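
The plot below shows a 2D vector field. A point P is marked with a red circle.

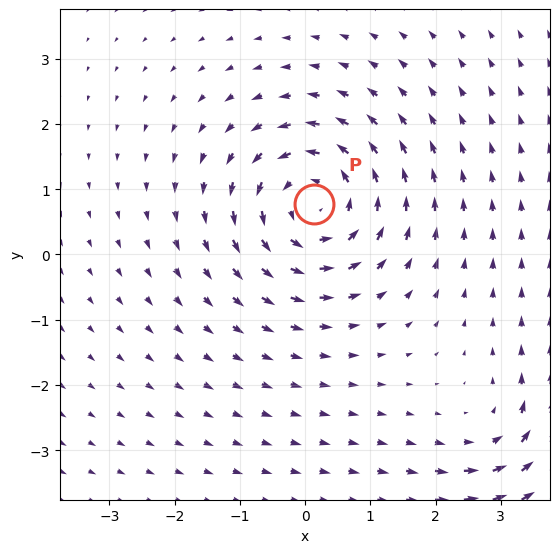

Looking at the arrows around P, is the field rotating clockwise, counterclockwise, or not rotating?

counterclockwise

Near P at (0.1, 0.8) the arrows circulate counterclockwise. The curl (z-component) there is about +5; positive curl means counterclockwise rotation.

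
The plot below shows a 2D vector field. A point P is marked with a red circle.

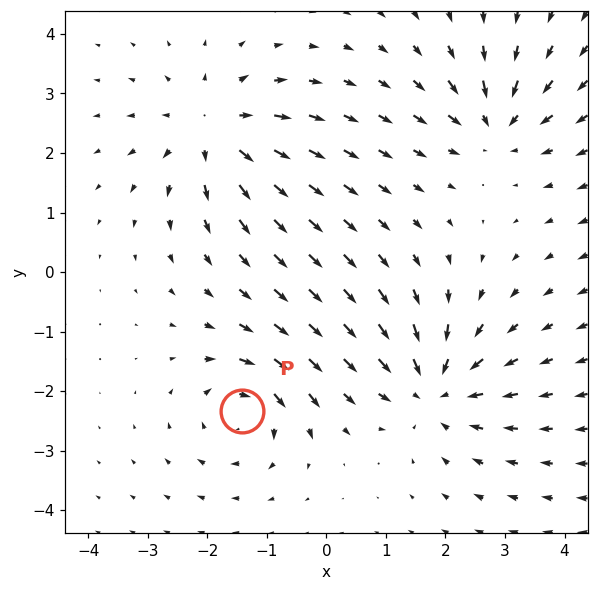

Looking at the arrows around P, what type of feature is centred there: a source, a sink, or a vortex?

At P (-1.4, -2.3) the arrows circulate clockwise. Divergence ≈0, curl about -4 — near-zero divergence with nonzero curl is a vortex.

vortex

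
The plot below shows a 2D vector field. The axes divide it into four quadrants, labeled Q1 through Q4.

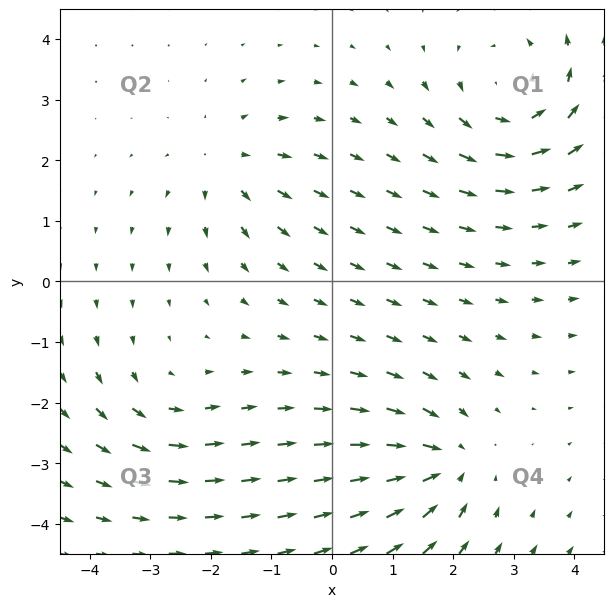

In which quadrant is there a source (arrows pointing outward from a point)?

Q2

The source sits at approximately (-1.7, 1.9), which lies in quadrant Q2. The divergence there is about +3, positive as expected for a source.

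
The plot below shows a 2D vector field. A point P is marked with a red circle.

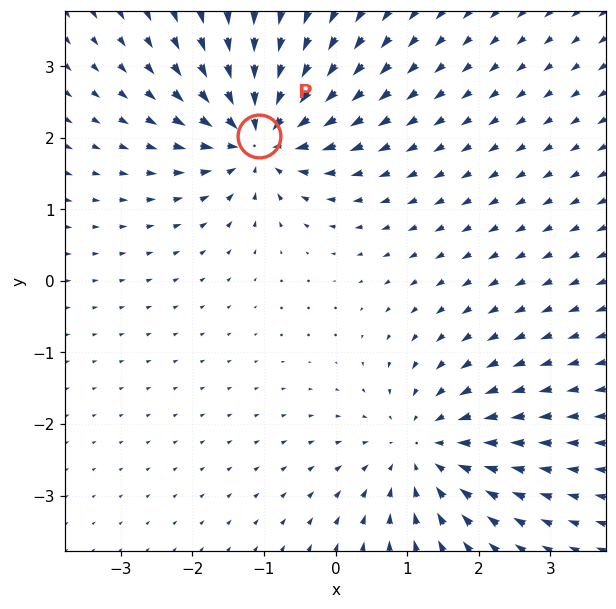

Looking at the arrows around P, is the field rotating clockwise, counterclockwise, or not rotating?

not rotating

Near P at (-1.1, 2.0) the arrows show no circulation. The curl there is ≈0.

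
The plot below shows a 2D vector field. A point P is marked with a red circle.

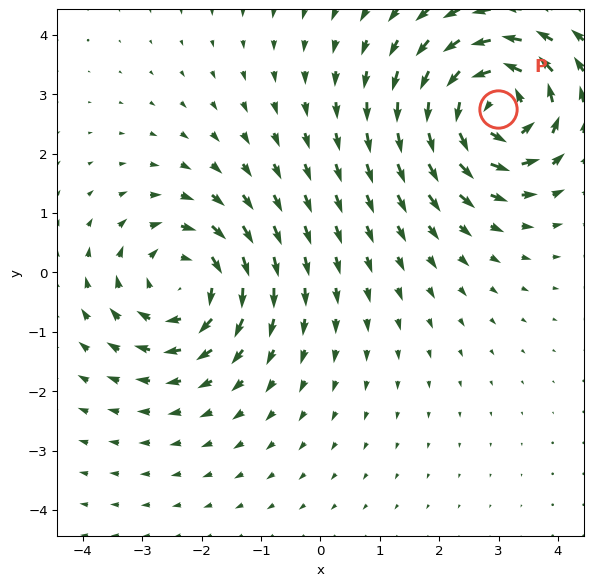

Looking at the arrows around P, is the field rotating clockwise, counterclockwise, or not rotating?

Near P at (3.0, 2.8) the arrows circulate counterclockwise. The curl (z-component) there is about +7; positive curl means counterclockwise rotation.

counterclockwise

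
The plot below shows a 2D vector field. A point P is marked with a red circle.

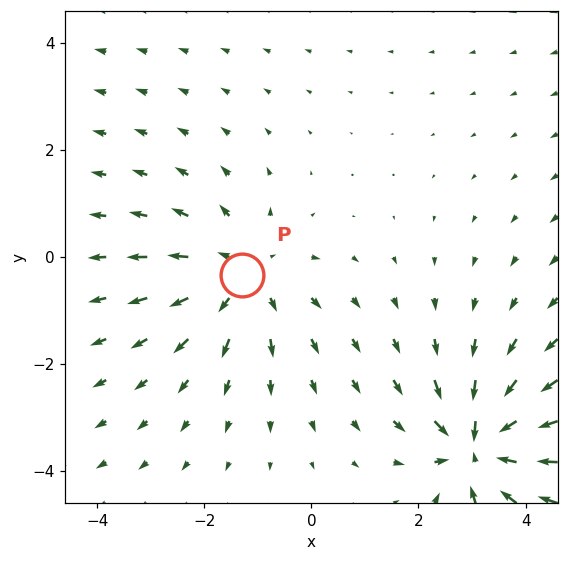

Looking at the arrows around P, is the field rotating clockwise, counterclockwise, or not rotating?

not rotating

Near P at (-1.3, -0.3) the arrows show no circulation. The curl there is ≈0.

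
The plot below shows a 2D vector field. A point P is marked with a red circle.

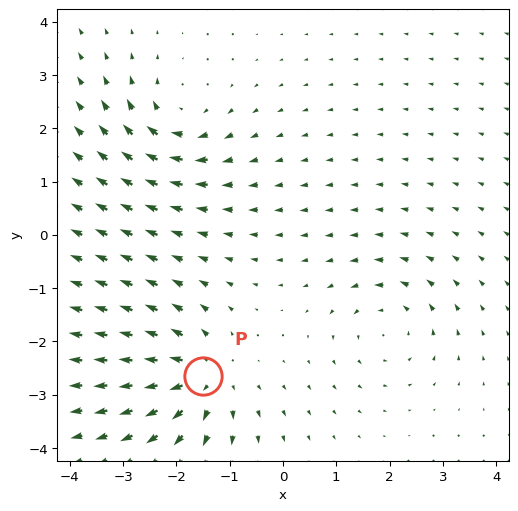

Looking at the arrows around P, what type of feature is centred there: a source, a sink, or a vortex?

At P (-1.5, -2.7) the arrows spread outward. Divergence about +5, curl ≈0 — positive divergence with near-zero curl is a source.

source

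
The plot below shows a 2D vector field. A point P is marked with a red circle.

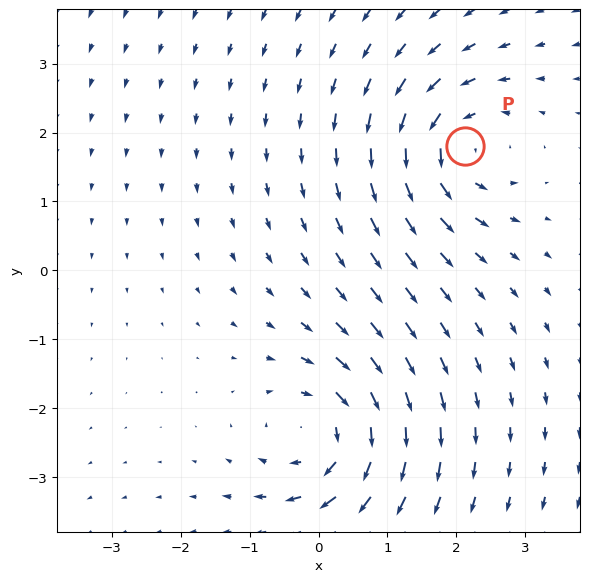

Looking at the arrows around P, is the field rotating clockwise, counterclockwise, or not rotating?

Near P at (2.1, 1.8) the arrows circulate counterclockwise. The curl (z-component) there is about +4; positive curl means counterclockwise rotation.

counterclockwise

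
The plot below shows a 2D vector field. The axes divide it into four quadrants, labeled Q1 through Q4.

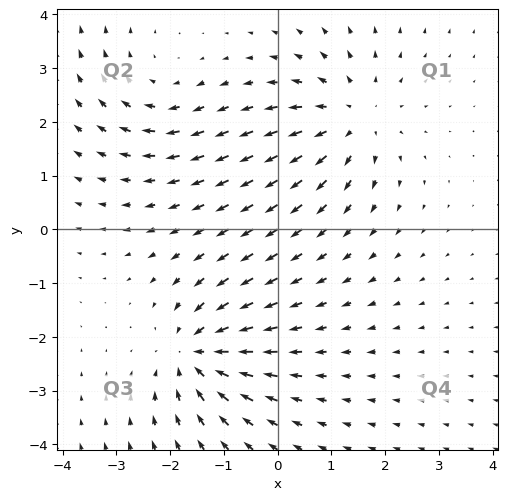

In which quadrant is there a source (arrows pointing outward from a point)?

Q1

The source sits at approximately (1.4, 2.1), which lies in quadrant Q1. The divergence there is about +3, positive as expected for a source.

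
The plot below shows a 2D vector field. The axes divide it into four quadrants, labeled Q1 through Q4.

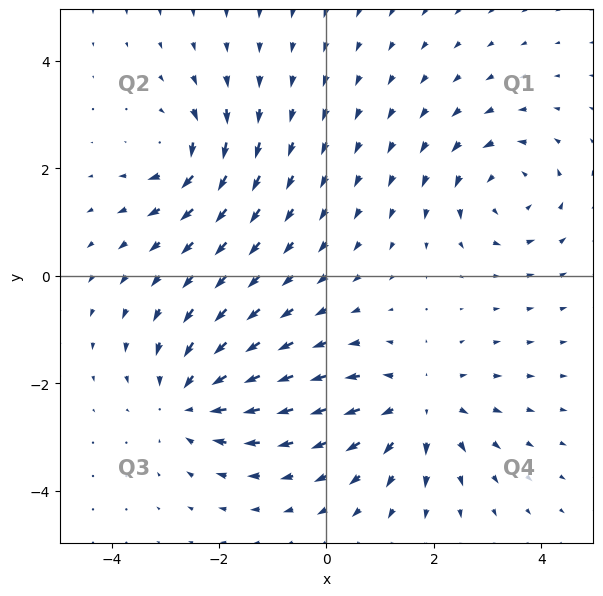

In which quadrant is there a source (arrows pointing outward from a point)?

The source sits at approximately (1.7, -2.4), which lies in quadrant Q4. The divergence there is about +5, positive as expected for a source.

Q4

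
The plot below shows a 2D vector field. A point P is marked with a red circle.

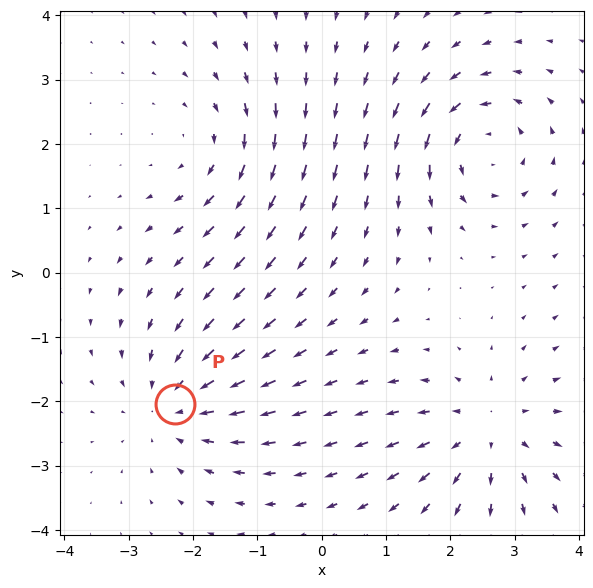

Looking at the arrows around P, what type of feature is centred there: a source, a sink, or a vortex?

sink

At P (-2.3, -2.0) the arrows converge inward. Divergence about -4, curl ≈0 — negative divergence with near-zero curl is a sink.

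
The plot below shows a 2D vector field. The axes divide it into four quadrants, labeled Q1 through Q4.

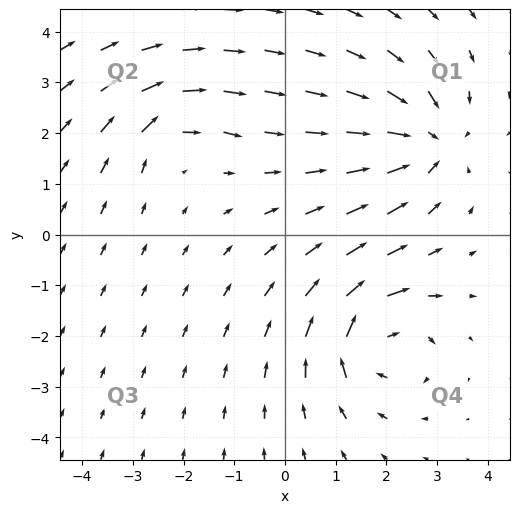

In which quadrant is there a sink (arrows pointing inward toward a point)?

Q1

The sink sits at approximately (2.8, 1.8), which lies in quadrant Q1. The divergence there is about -5, negative as expected for a sink.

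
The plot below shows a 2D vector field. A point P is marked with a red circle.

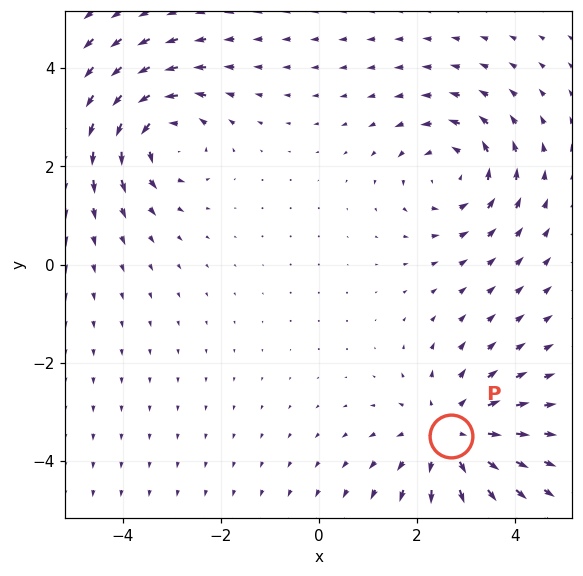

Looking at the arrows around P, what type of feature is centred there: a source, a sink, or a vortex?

At P (2.7, -3.5) the arrows spread outward. Divergence about +3, curl ≈0 — positive divergence with near-zero curl is a source.

source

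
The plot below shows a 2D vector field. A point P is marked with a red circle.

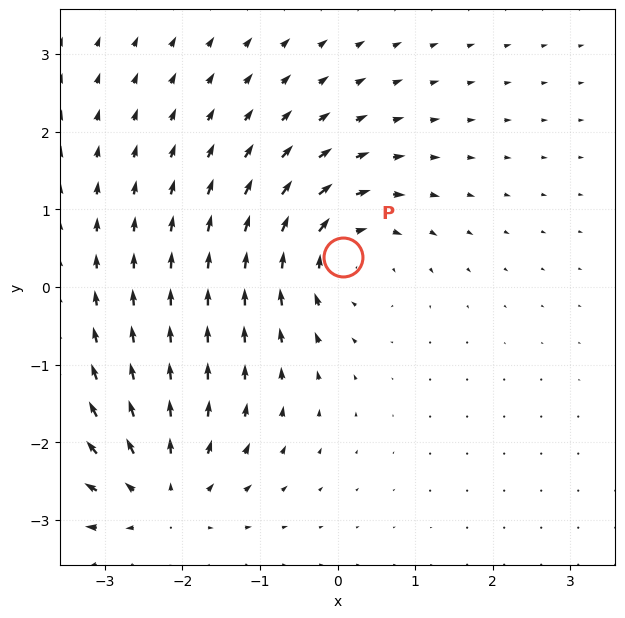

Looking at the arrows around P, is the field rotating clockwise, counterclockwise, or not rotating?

Near P at (0.1, 0.4) the arrows circulate clockwise. The curl (z-component) there is about -5; negative curl means clockwise rotation.

clockwise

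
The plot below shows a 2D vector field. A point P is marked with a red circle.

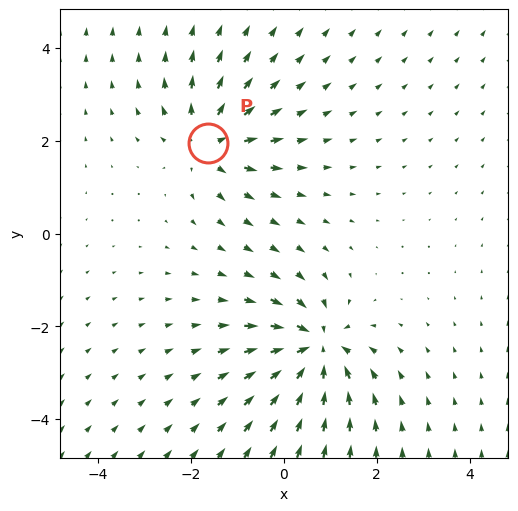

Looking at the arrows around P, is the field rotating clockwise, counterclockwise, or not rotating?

Near P at (-1.6, 2.0) the arrows show no circulation. The curl there is ≈0.

not rotating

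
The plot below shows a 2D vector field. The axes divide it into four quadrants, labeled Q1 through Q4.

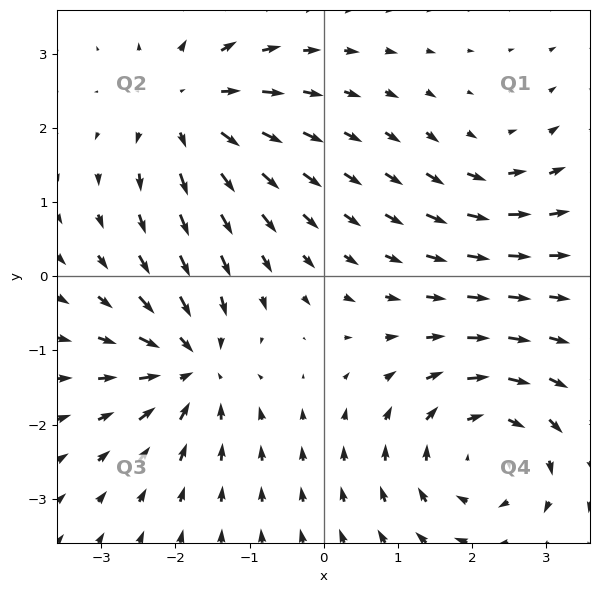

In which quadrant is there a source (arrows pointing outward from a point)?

The source sits at approximately (-1.8, 2.2), which lies in quadrant Q2. The divergence there is about +5, positive as expected for a source.

Q2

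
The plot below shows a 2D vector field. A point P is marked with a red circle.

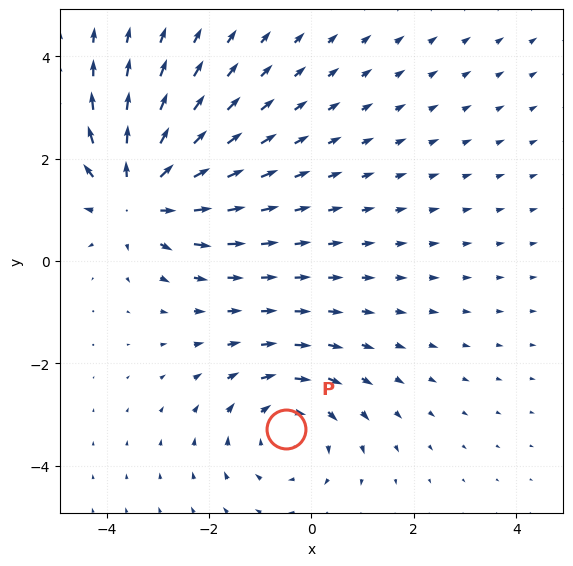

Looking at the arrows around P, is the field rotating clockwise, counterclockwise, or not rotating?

Near P at (-0.5, -3.3) the arrows circulate clockwise. The curl (z-component) there is about -2; negative curl means clockwise rotation.

clockwise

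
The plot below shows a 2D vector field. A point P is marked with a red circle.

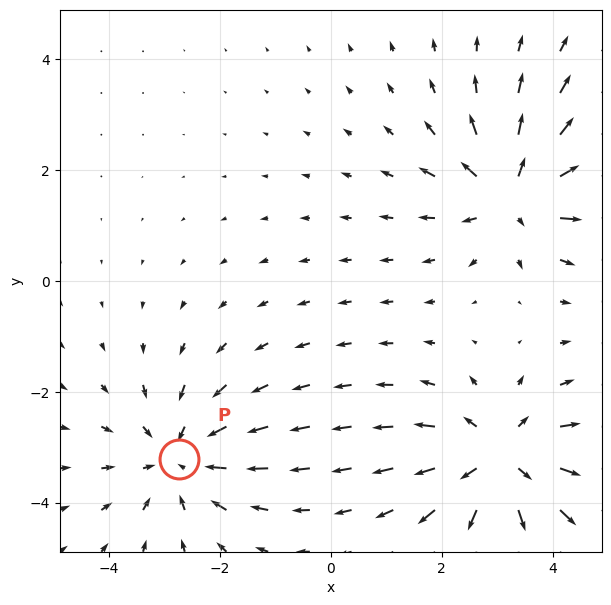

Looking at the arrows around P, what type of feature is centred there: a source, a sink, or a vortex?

At P (-2.7, -3.2) the arrows converge inward. Divergence about -4, curl ≈0 — negative divergence with near-zero curl is a sink.

sink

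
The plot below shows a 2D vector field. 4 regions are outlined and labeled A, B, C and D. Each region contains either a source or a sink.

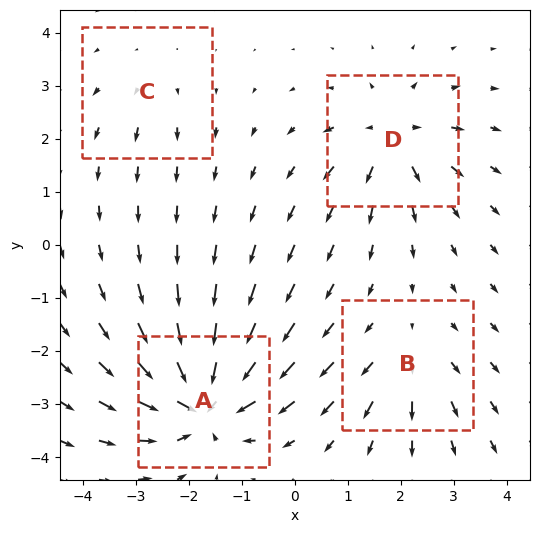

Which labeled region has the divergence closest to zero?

Divergence at each region's feature centre — A: about -9, B: about +4, C: about +2, D: about +6. Region C is closest to zero.

C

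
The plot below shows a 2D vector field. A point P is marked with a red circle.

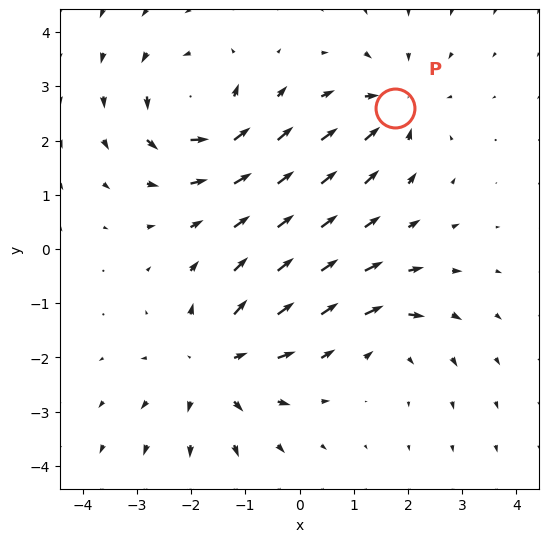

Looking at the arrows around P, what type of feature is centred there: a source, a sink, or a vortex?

At P (1.8, 2.6) the arrows converge inward. Divergence about -5, curl ≈0 — negative divergence with near-zero curl is a sink.

sink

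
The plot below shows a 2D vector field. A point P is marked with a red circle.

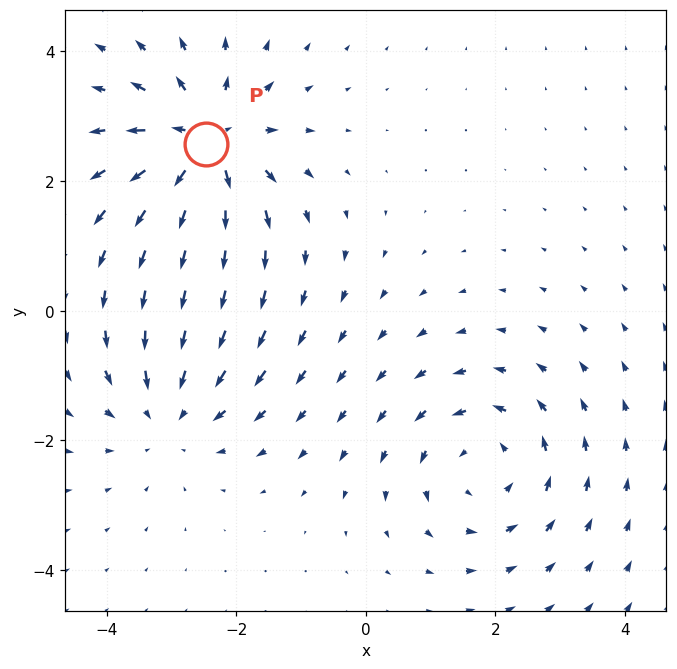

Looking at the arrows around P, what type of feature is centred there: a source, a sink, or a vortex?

At P (-2.5, 2.6) the arrows spread outward. Divergence about +6, curl ≈0 — positive divergence with near-zero curl is a source.

source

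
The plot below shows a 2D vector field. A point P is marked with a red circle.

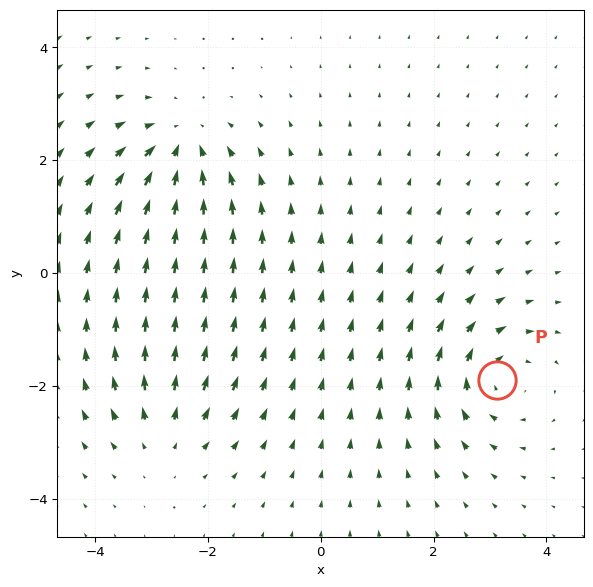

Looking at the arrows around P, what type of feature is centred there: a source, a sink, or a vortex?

vortex

At P (3.1, -1.9) the arrows circulate clockwise. Divergence ≈0, curl about -4 — near-zero divergence with nonzero curl is a vortex.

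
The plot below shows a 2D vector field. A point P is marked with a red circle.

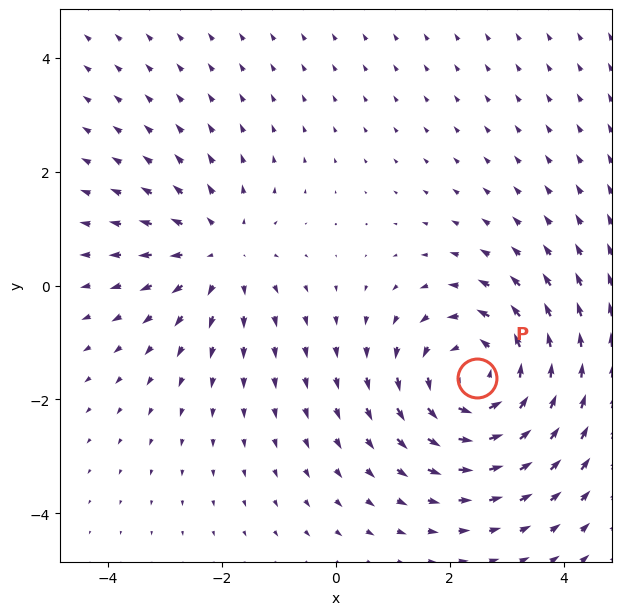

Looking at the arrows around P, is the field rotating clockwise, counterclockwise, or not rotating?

counterclockwise

Near P at (2.5, -1.6) the arrows circulate counterclockwise. The curl (z-component) there is about +4; positive curl means counterclockwise rotation.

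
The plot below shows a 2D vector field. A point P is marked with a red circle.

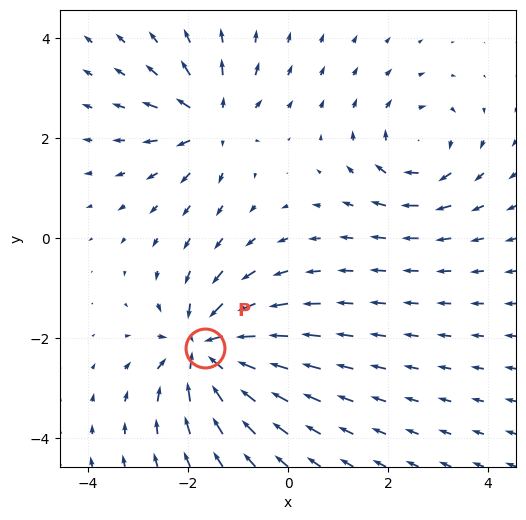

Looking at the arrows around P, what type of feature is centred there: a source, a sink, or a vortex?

sink

At P (-1.7, -2.2) the arrows converge inward. Divergence about -6, curl ≈0 — negative divergence with near-zero curl is a sink.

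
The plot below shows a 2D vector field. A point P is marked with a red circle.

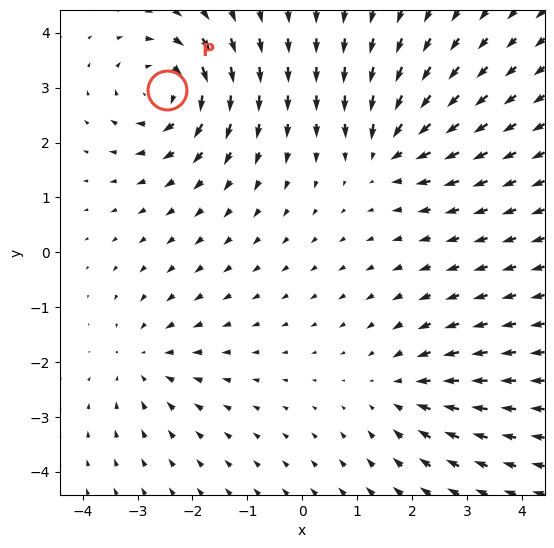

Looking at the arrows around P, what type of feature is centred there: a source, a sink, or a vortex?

At P (-2.5, 3.0) the arrows circulate clockwise. Divergence ≈0, curl about -6 — near-zero divergence with nonzero curl is a vortex.

vortex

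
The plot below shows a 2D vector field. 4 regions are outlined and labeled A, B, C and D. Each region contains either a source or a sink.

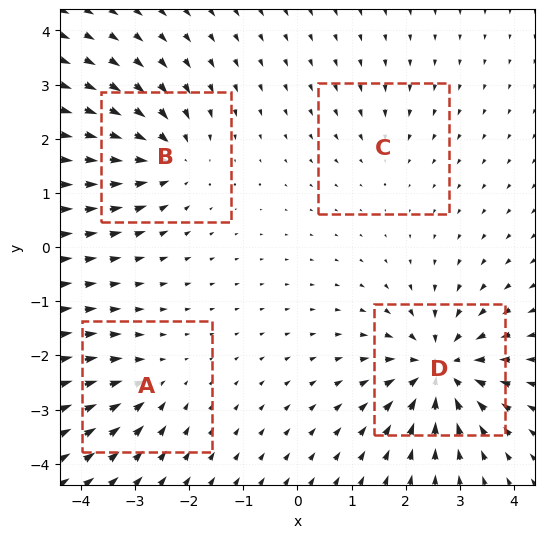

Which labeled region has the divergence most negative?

Divergence at each region's feature centre — A: about -4, B: about -6, C: about -2, D: about -8. Region D is most negative.

D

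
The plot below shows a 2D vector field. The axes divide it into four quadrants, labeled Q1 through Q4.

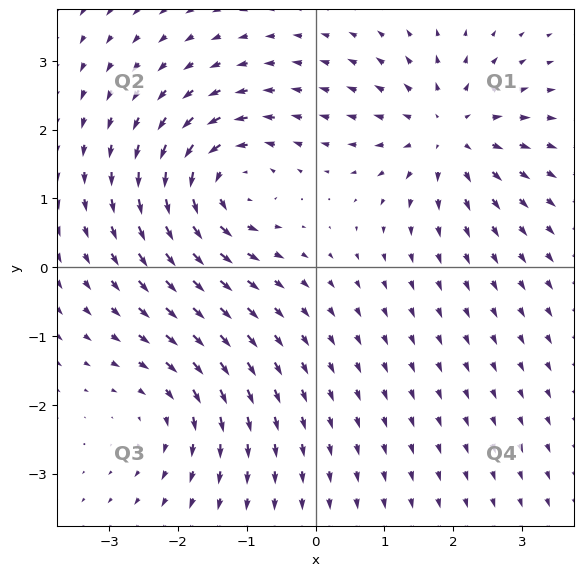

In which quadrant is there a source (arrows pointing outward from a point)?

The source sits at approximately (1.9, 1.9), which lies in quadrant Q1. The divergence there is about +5, positive as expected for a source.

Q1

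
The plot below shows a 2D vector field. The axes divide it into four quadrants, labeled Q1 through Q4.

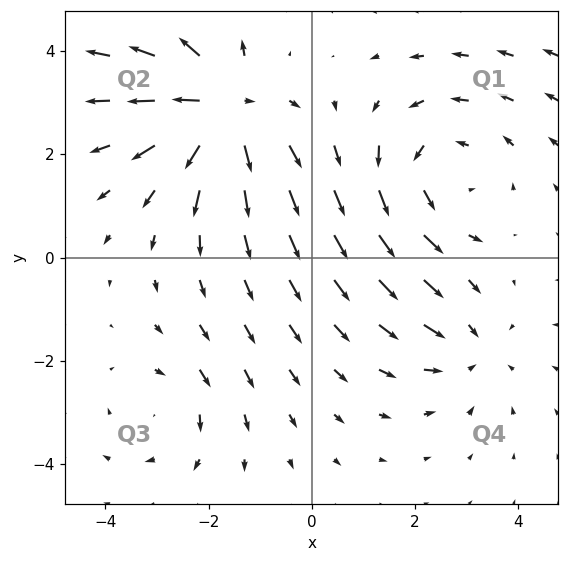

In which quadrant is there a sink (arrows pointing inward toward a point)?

The sink sits at approximately (3.1, -1.8), which lies in quadrant Q4. The divergence there is about -3, negative as expected for a sink.

Q4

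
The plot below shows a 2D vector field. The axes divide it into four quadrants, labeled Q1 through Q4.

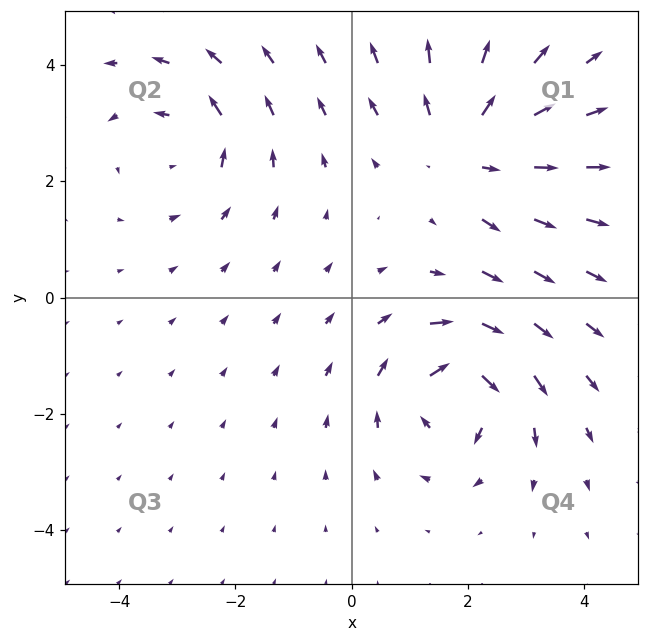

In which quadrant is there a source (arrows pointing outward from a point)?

Q1

The source sits at approximately (2.0, 2.6), which lies in quadrant Q1. The divergence there is about +3, positive as expected for a source.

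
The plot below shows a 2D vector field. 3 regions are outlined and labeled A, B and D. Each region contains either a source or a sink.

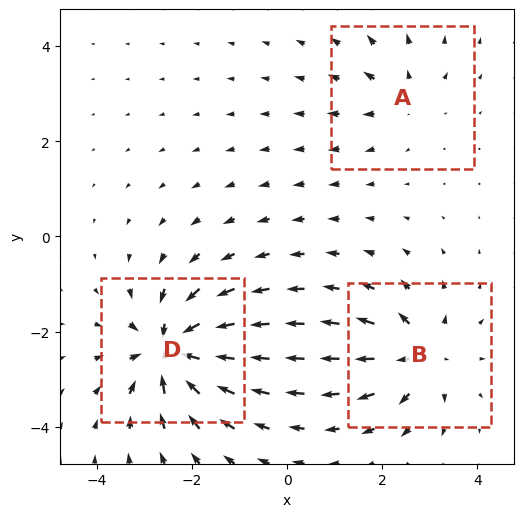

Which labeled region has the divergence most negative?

Divergence at each region's feature centre — A: about +3, B: about +4, D: about -6. Region D is most negative.

D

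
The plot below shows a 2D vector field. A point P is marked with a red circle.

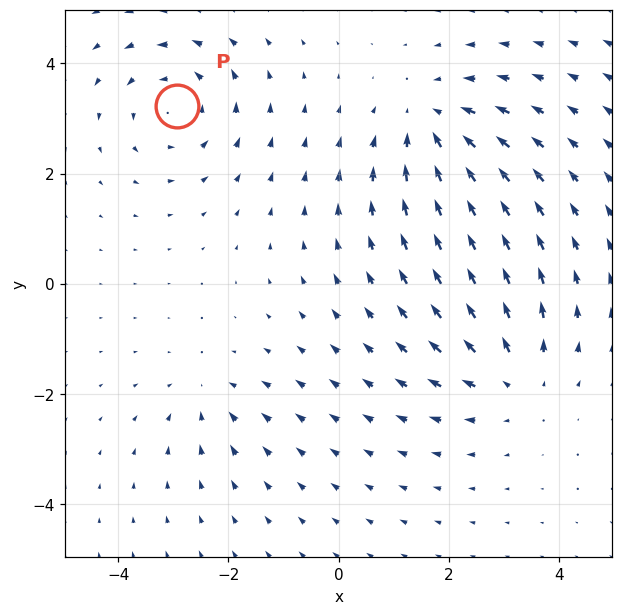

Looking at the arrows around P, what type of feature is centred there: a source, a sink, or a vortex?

At P (-2.9, 3.2) the arrows circulate counterclockwise. Divergence ≈0, curl about +4 — near-zero divergence with nonzero curl is a vortex.

vortex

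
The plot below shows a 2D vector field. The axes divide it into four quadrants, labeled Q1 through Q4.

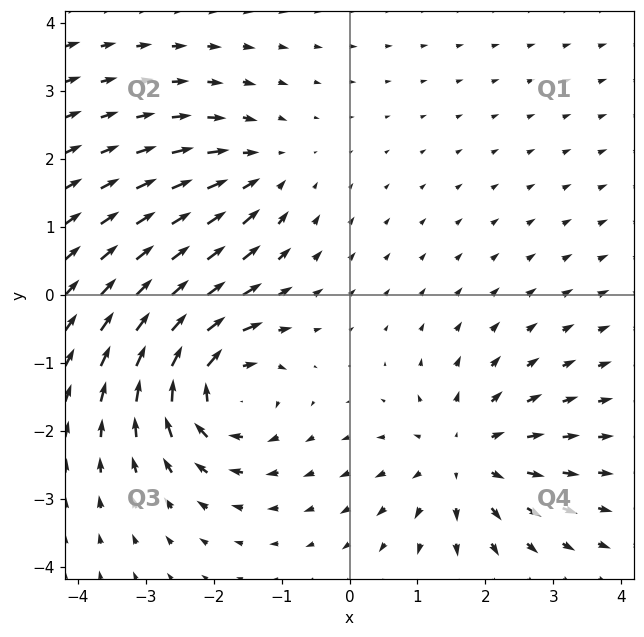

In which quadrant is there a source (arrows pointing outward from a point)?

Q4

The source sits at approximately (1.7, -2.4), which lies in quadrant Q4. The divergence there is about +4, positive as expected for a source.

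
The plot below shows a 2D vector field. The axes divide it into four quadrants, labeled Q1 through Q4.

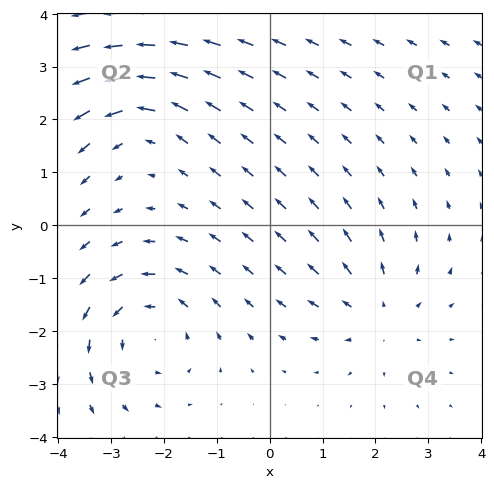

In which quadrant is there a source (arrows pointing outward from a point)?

The source sits at approximately (2.1, -1.6), which lies in quadrant Q4. The divergence there is about +3, positive as expected for a source.

Q4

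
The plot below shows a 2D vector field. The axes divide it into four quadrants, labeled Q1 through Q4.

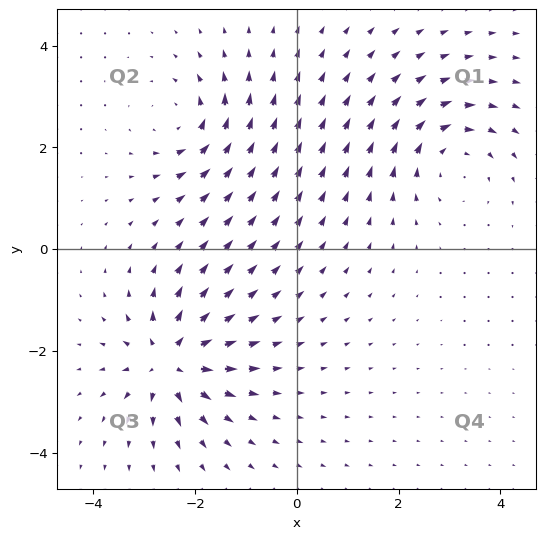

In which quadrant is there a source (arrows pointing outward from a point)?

Q3

The source sits at approximately (-2.5, -2.2), which lies in quadrant Q3. The divergence there is about +5, positive as expected for a source.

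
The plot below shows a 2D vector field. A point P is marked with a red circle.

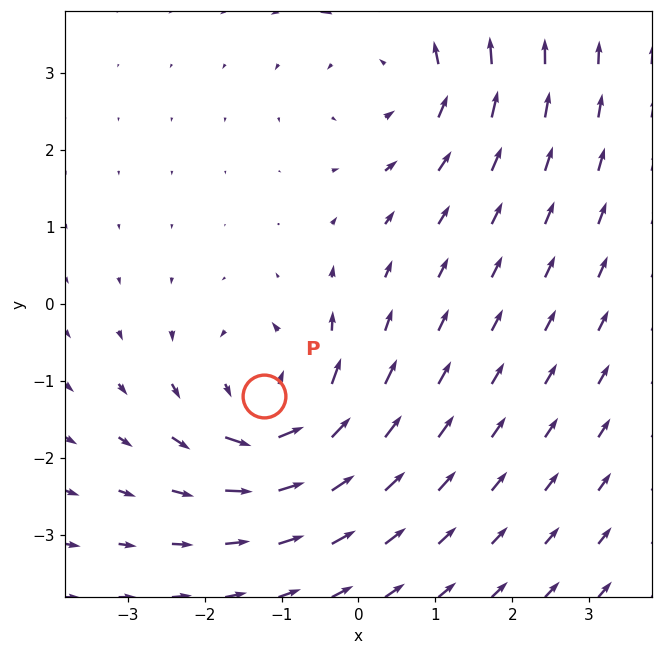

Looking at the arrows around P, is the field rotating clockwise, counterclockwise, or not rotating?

counterclockwise

Near P at (-1.2, -1.2) the arrows circulate counterclockwise. The curl (z-component) there is about +6; positive curl means counterclockwise rotation.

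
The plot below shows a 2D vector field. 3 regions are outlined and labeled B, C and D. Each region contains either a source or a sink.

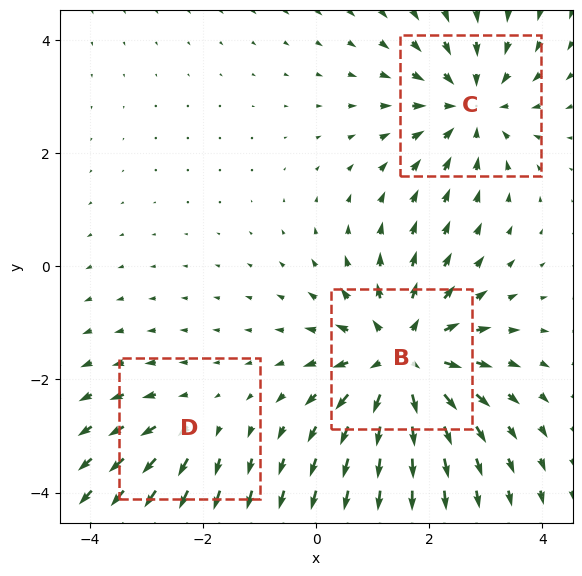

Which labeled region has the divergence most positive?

Divergence at each region's feature centre — B: about +5, C: about -3, D: about +2. Region B is most positive.

B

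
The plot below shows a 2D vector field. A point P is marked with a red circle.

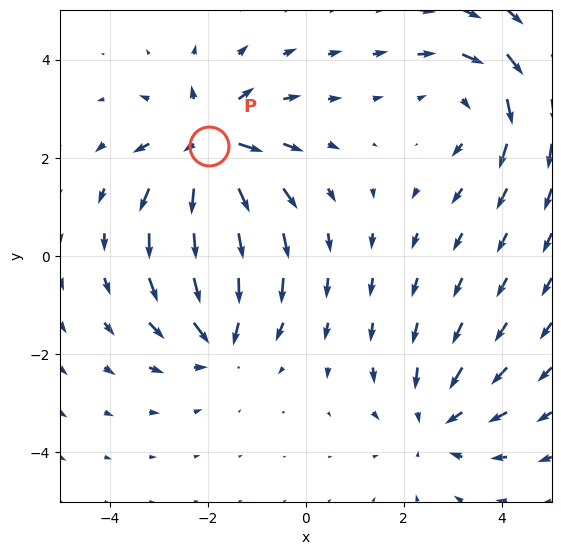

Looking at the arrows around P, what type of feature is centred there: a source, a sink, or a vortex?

At P (-2.0, 2.2) the arrows spread outward. Divergence about +6, curl ≈0 — positive divergence with near-zero curl is a source.

source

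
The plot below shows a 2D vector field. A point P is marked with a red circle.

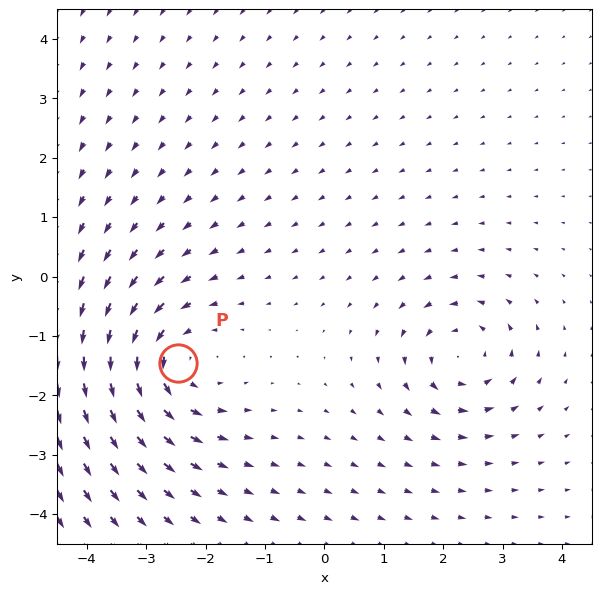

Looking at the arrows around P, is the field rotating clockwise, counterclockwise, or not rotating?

Near P at (-2.5, -1.5) the arrows circulate counterclockwise. The curl (z-component) there is about +4; positive curl means counterclockwise rotation.

counterclockwise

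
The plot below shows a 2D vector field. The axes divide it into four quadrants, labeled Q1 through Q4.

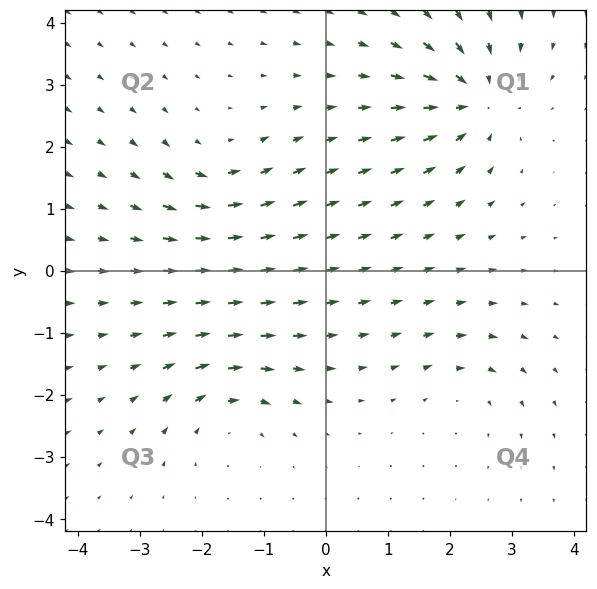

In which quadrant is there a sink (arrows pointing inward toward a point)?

Q1

The sink sits at approximately (2.4, 2.8), which lies in quadrant Q1. The divergence there is about -6, negative as expected for a sink.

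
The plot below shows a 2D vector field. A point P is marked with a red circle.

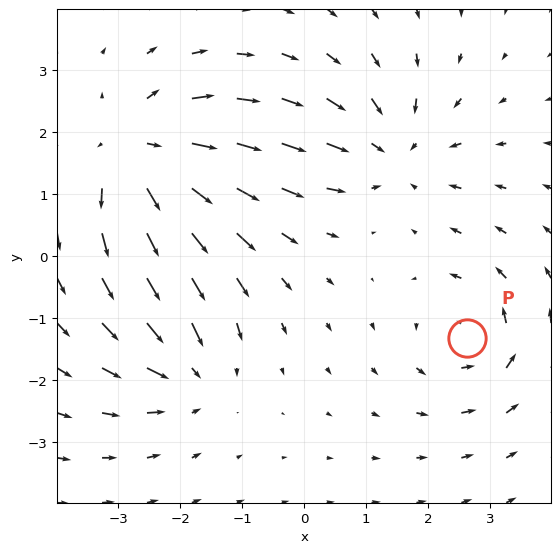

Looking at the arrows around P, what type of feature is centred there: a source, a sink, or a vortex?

vortex

At P (2.6, -1.3) the arrows circulate counterclockwise. Divergence ≈0, curl about +4 — near-zero divergence with nonzero curl is a vortex.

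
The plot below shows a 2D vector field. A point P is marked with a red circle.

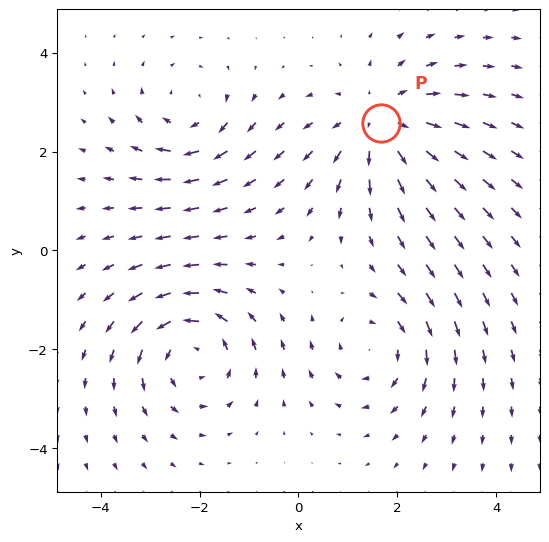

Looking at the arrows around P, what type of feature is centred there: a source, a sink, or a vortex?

At P (1.7, 2.6) the arrows spread outward. Divergence about +3, curl ≈0 — positive divergence with near-zero curl is a source.

source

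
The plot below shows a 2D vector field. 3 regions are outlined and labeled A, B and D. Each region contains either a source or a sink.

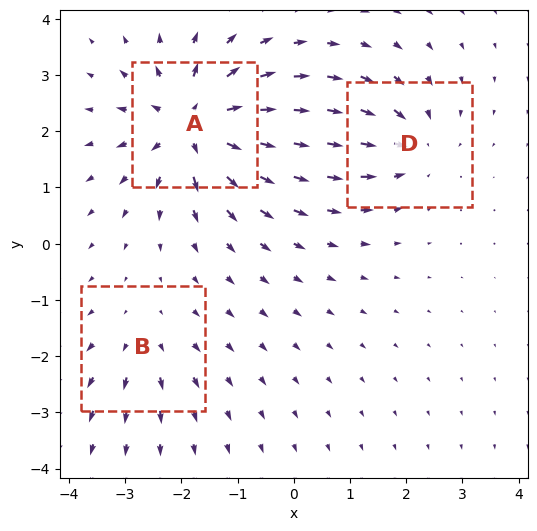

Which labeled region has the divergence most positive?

Divergence at each region's feature centre — A: about +6, B: about +2, D: about -4. Region A is most positive.

A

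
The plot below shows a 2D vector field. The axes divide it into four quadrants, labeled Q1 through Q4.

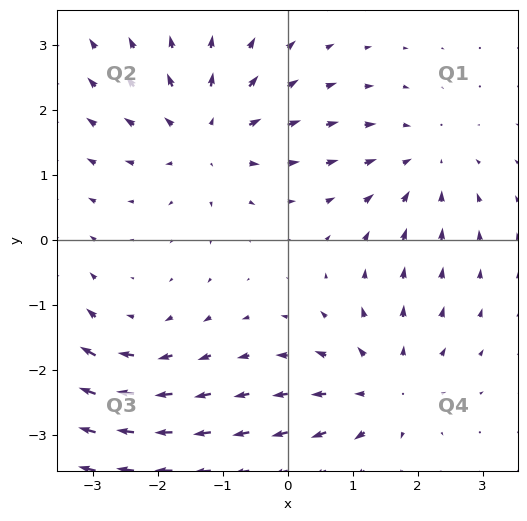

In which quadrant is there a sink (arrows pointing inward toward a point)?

Q1

The sink sits at approximately (2.1, 1.2), which lies in quadrant Q1. The divergence there is about -3, negative as expected for a sink.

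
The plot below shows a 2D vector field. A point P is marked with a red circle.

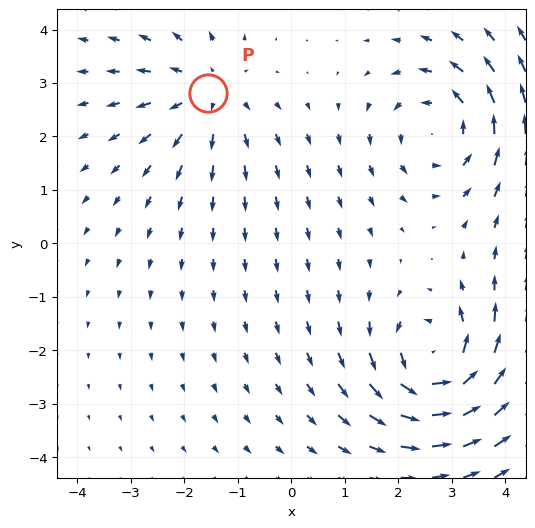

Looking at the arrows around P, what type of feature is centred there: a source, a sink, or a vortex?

source

At P (-1.6, 2.8) the arrows spread outward. Divergence about +4, curl ≈0 — positive divergence with near-zero curl is a source.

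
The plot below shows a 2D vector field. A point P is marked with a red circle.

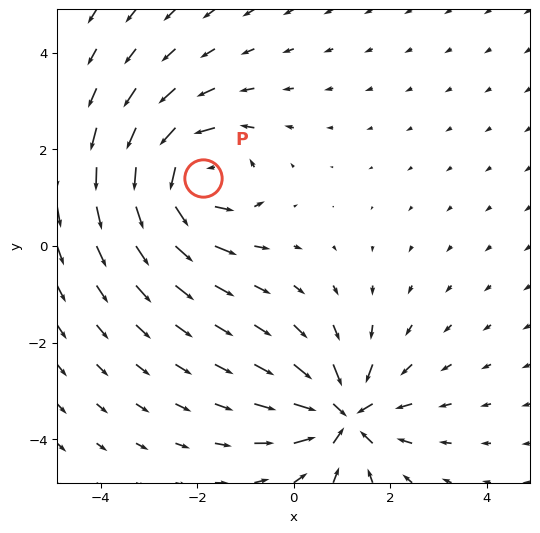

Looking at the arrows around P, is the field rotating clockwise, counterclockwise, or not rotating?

Near P at (-1.9, 1.4) the arrows circulate counterclockwise. The curl (z-component) there is about +4; positive curl means counterclockwise rotation.

counterclockwise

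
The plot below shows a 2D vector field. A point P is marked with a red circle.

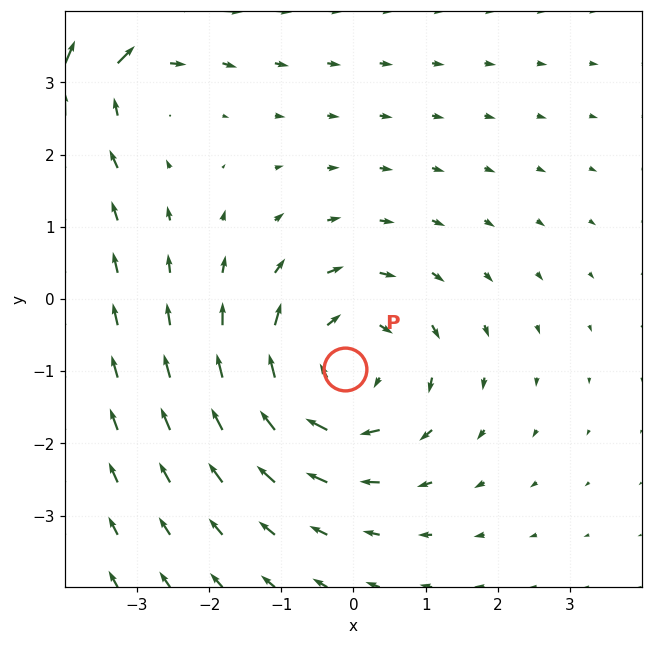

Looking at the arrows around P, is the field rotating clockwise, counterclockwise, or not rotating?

clockwise

Near P at (-0.1, -1.0) the arrows circulate clockwise. The curl (z-component) there is about -4; negative curl means clockwise rotation.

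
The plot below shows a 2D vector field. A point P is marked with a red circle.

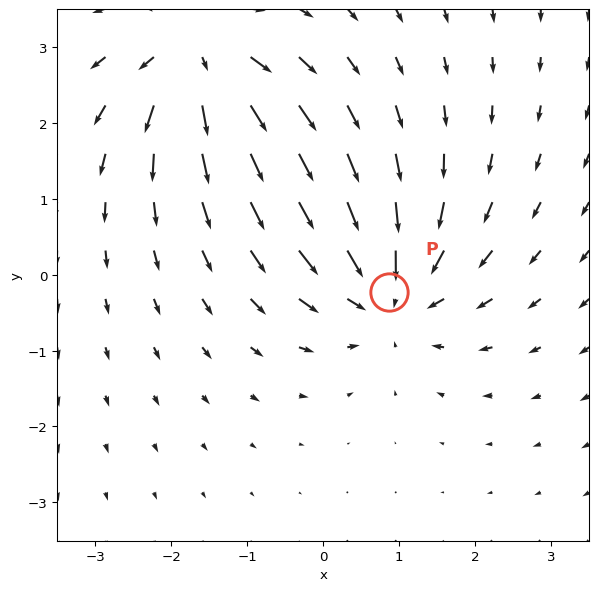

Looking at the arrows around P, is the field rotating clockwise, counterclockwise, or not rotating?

Near P at (0.9, -0.2) the arrows show no circulation. The curl there is ≈0.

not rotating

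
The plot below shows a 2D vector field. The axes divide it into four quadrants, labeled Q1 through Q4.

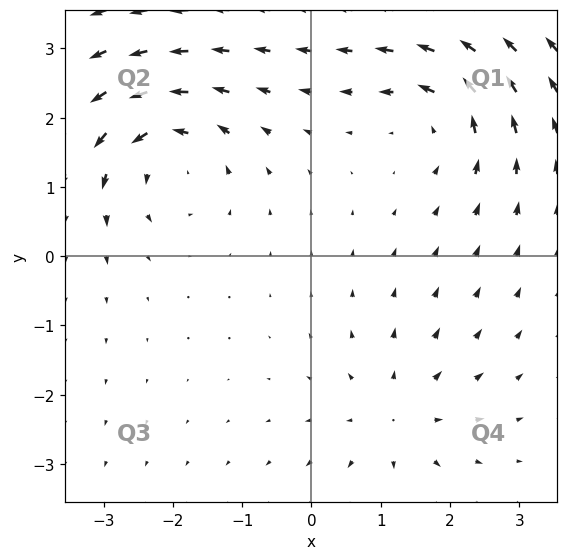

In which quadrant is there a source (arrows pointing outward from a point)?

The source sits at approximately (1.2, -2.3), which lies in quadrant Q4. The divergence there is about +4, positive as expected for a source.

Q4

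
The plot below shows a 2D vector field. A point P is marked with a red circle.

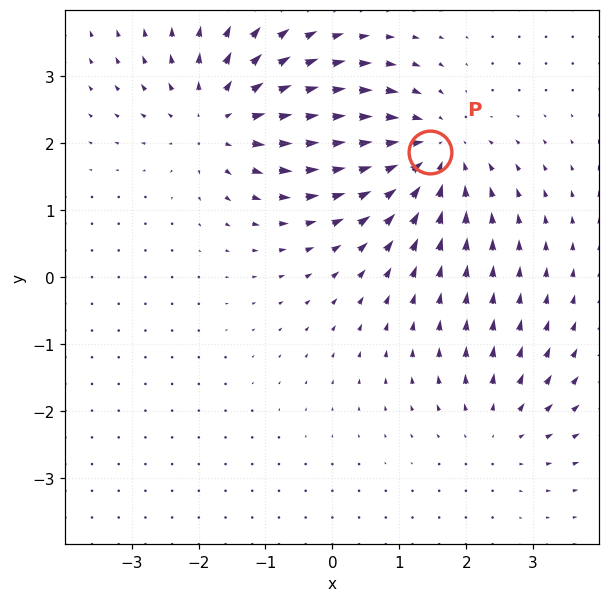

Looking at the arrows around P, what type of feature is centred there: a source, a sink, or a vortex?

sink

At P (1.5, 1.9) the arrows converge inward. Divergence about -5, curl ≈0 — negative divergence with near-zero curl is a sink.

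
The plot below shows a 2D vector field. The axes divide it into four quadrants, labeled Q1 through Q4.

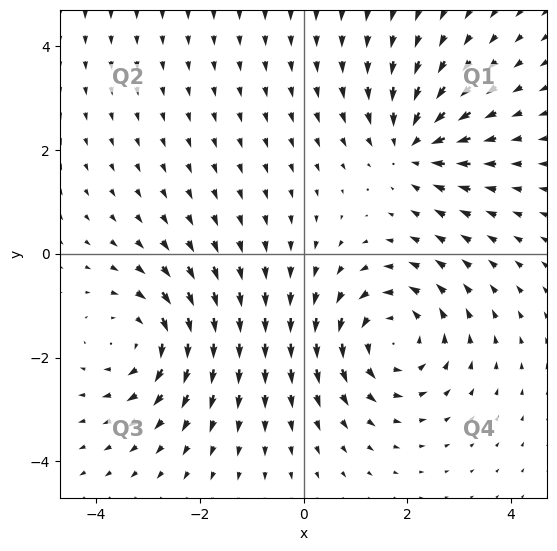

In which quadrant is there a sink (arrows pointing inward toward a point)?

The sink sits at approximately (2.1, 2.1), which lies in quadrant Q1. The divergence there is about -4, negative as expected for a sink.

Q1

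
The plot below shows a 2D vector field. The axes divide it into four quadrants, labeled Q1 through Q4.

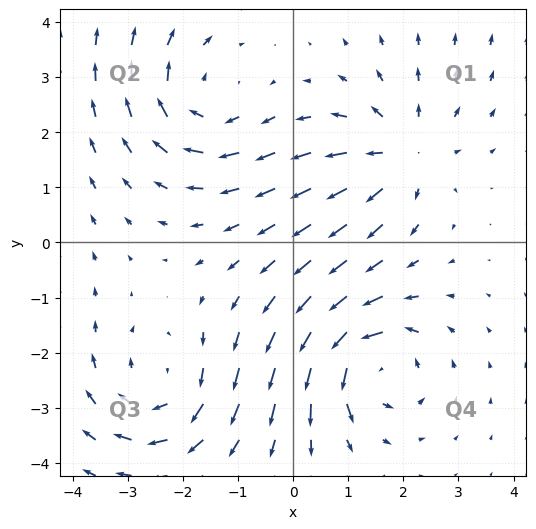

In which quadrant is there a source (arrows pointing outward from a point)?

The source sits at approximately (2.0, 1.6), which lies in quadrant Q1. The divergence there is about +4, positive as expected for a source.

Q1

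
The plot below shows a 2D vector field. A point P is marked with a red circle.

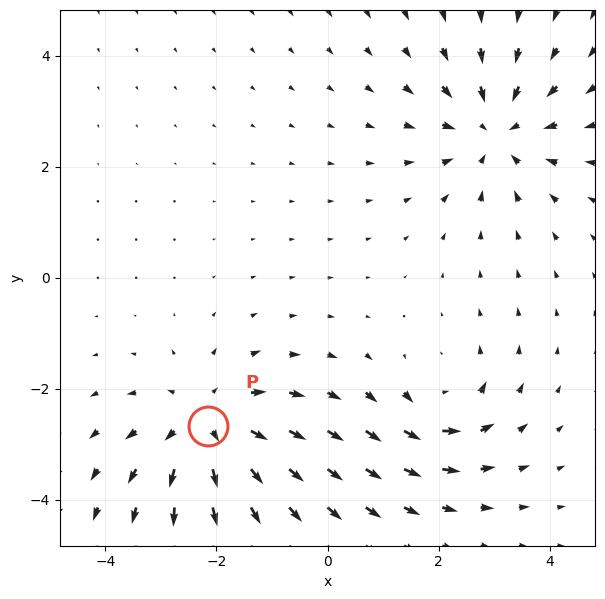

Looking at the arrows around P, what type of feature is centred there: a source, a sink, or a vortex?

source

At P (-2.1, -2.7) the arrows spread outward. Divergence about +4, curl ≈0 — positive divergence with near-zero curl is a source.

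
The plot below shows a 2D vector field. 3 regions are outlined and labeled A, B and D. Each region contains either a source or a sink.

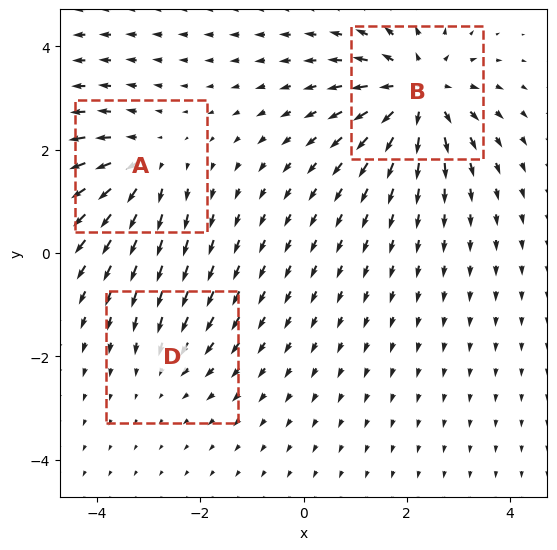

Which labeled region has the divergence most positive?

B

Divergence at each region's feature centre — A: about +3, B: about +5, D: about -2. Region B is most positive.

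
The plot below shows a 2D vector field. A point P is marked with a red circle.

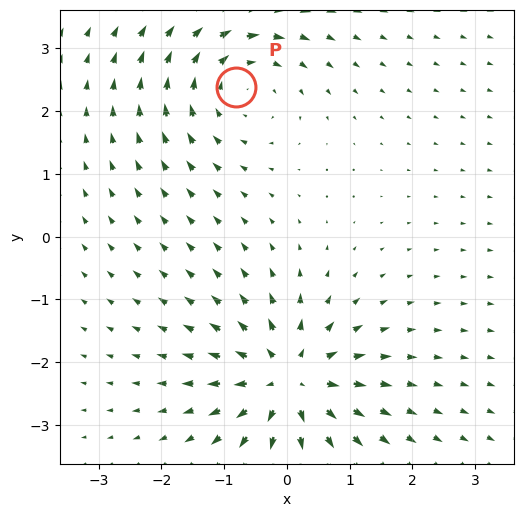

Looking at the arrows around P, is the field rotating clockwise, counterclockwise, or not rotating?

Near P at (-0.8, 2.4) the arrows circulate clockwise. The curl (z-component) there is about -4; negative curl means clockwise rotation.

clockwise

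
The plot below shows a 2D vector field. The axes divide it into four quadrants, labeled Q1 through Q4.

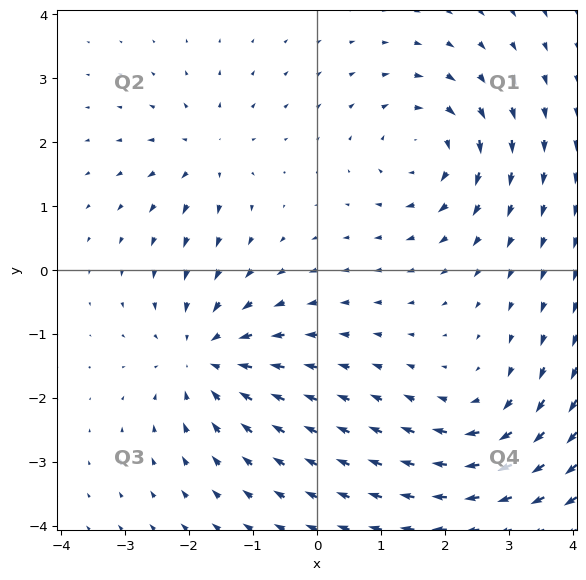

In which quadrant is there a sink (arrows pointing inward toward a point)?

The sink sits at approximately (-1.7, -1.4), which lies in quadrant Q3. The divergence there is about -5, negative as expected for a sink.

Q3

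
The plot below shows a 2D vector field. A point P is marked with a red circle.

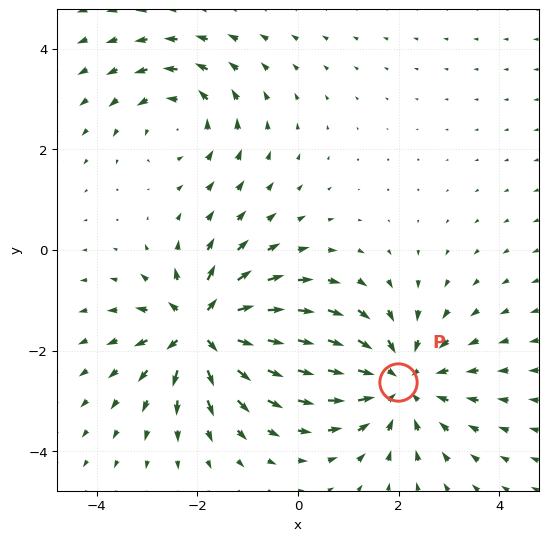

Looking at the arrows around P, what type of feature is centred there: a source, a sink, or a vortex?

At P (2.0, -2.6) the arrows converge inward. Divergence about -4, curl ≈0 — negative divergence with near-zero curl is a sink.

sink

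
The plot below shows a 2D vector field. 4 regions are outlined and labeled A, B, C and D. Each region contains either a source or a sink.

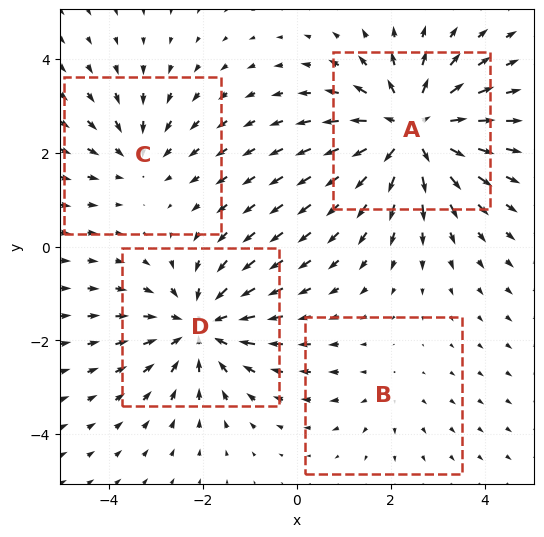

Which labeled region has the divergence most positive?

A

Divergence at each region's feature centre — A: about +6, B: about +2, C: about -3, D: about -5. Region A is most positive.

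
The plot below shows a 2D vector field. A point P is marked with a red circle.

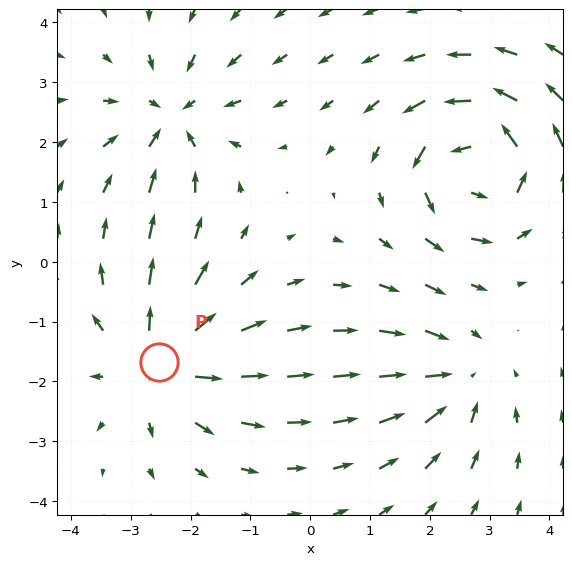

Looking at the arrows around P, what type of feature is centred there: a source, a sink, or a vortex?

source

At P (-2.5, -1.7) the arrows spread outward. Divergence about +4, curl ≈0 — positive divergence with near-zero curl is a source.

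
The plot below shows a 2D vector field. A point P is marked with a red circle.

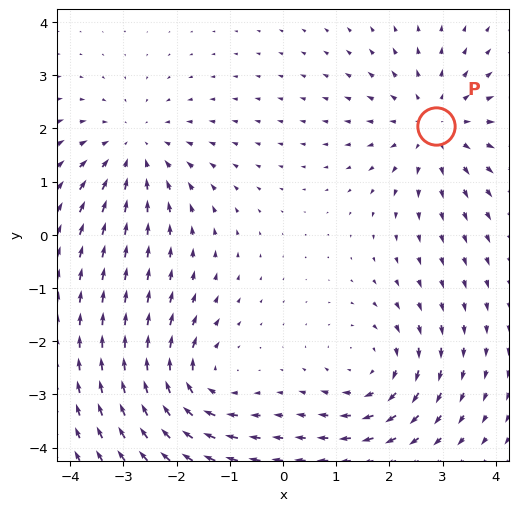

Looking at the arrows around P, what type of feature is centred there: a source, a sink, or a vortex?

At P (2.9, 2.0) the arrows spread outward. Divergence about +3, curl ≈0 — positive divergence with near-zero curl is a source.

source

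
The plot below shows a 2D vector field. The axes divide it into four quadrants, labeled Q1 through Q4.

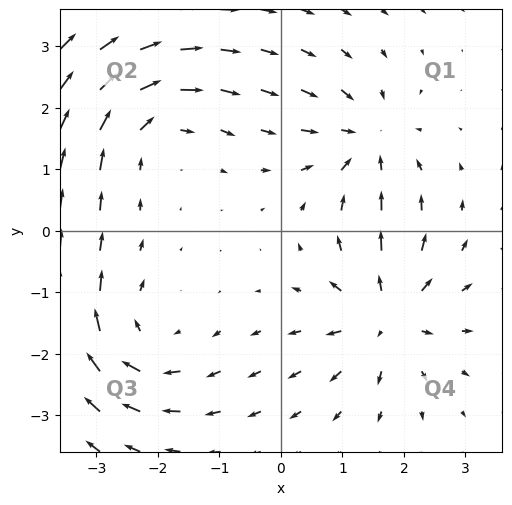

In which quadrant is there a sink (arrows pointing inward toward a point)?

The sink sits at approximately (1.4, 1.5), which lies in quadrant Q1. The divergence there is about -4, negative as expected for a sink.

Q1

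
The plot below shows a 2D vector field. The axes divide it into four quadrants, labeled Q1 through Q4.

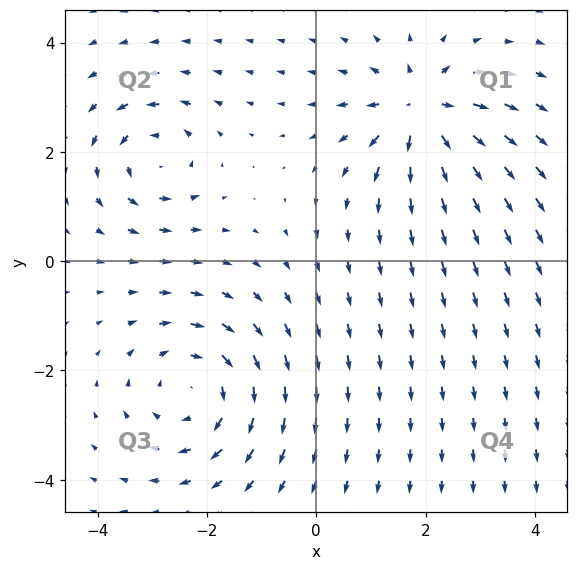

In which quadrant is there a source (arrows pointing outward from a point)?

Q1

The source sits at approximately (1.9, 2.8), which lies in quadrant Q1. The divergence there is about +5, positive as expected for a source.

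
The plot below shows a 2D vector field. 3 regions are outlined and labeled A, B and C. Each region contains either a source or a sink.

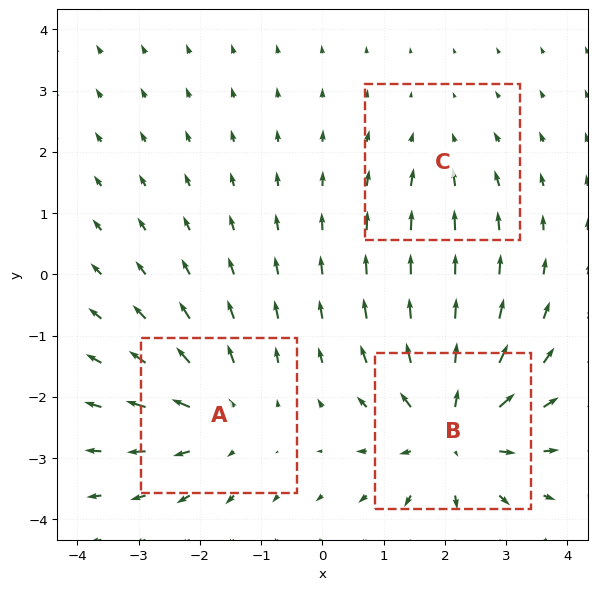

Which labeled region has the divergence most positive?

B

Divergence at each region's feature centre — A: about +3, B: about +5, C: about -2. Region B is most positive.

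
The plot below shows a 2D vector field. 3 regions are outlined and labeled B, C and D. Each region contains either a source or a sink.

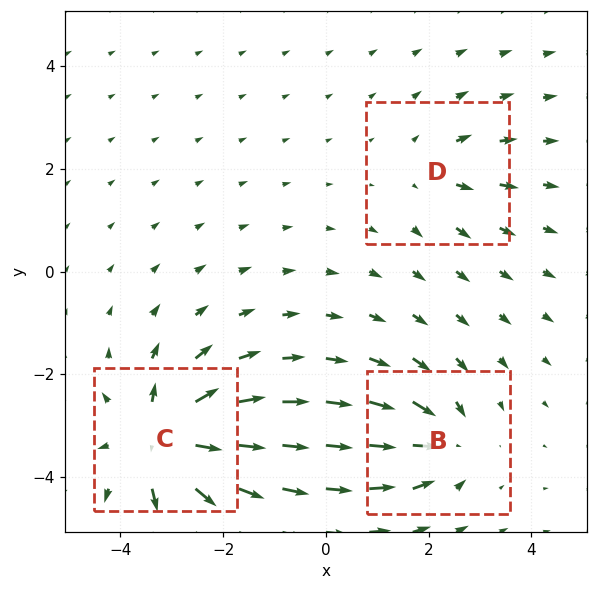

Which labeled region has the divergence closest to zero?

Divergence at each region's feature centre — B: about -4, C: about +6, D: about +2. Region D is closest to zero.

D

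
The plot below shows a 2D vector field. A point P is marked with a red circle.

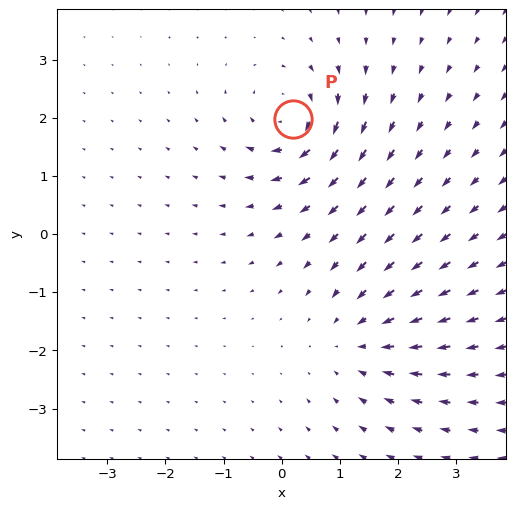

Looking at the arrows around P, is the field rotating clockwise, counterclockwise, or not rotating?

Near P at (0.2, 2.0) the arrows circulate clockwise. The curl (z-component) there is about -5; negative curl means clockwise rotation.

clockwise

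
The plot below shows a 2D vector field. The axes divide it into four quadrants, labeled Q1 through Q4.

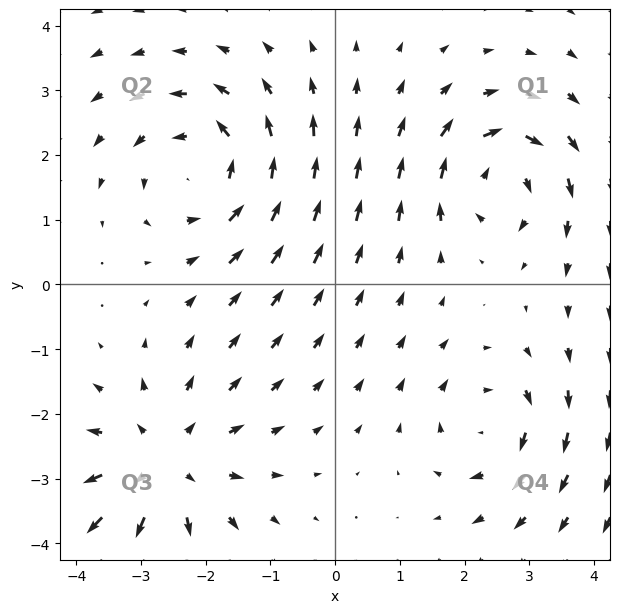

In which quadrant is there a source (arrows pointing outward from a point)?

Q3

The source sits at approximately (-2.6, -2.8), which lies in quadrant Q3. The divergence there is about +4, positive as expected for a source.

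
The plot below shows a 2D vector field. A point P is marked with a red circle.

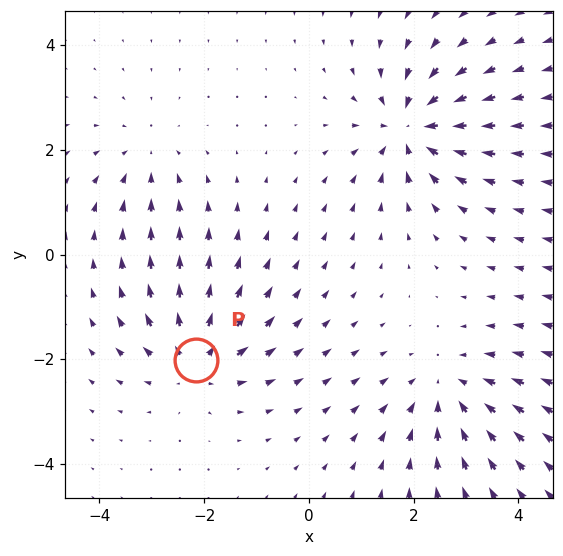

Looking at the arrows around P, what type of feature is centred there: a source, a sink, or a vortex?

At P (-2.2, -2.0) the arrows spread outward. Divergence about +5, curl ≈0 — positive divergence with near-zero curl is a source.

source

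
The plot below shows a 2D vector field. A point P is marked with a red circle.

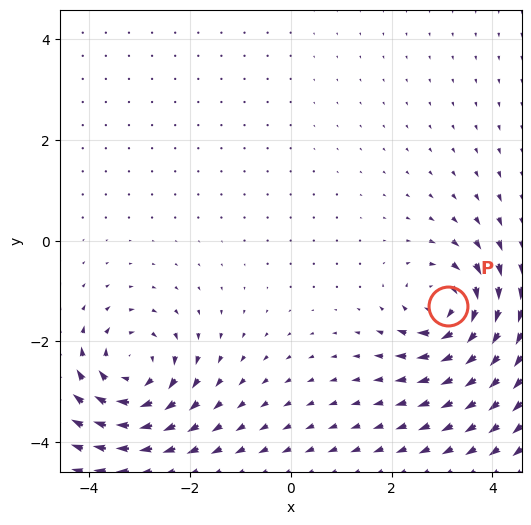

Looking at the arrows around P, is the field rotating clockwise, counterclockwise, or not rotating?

clockwise

Near P at (3.1, -1.3) the arrows circulate clockwise. The curl (z-component) there is about -7; negative curl means clockwise rotation.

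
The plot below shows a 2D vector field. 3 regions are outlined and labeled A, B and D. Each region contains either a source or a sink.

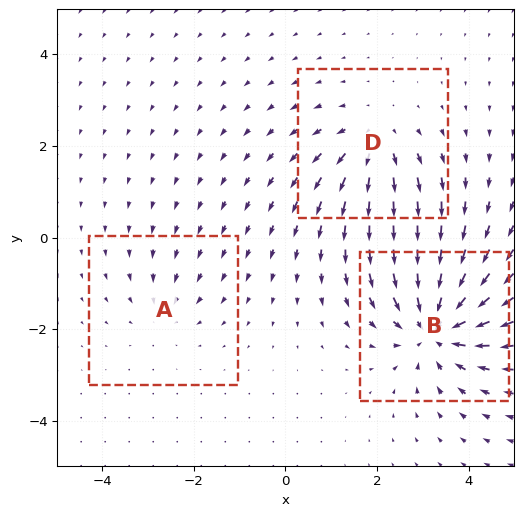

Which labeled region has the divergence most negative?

B

Divergence at each region's feature centre — A: about -2, B: about -5, D: about +3. Region B is most negative.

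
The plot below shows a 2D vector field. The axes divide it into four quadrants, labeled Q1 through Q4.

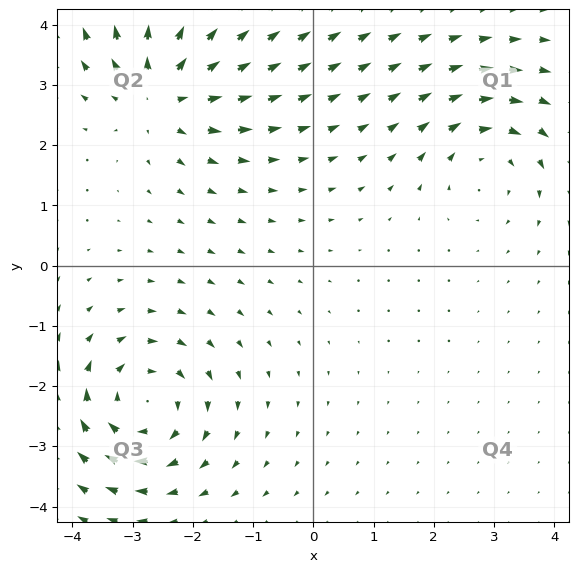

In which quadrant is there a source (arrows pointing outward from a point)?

The source sits at approximately (-2.5, 2.9), which lies in quadrant Q2. The divergence there is about +4, positive as expected for a source.

Q2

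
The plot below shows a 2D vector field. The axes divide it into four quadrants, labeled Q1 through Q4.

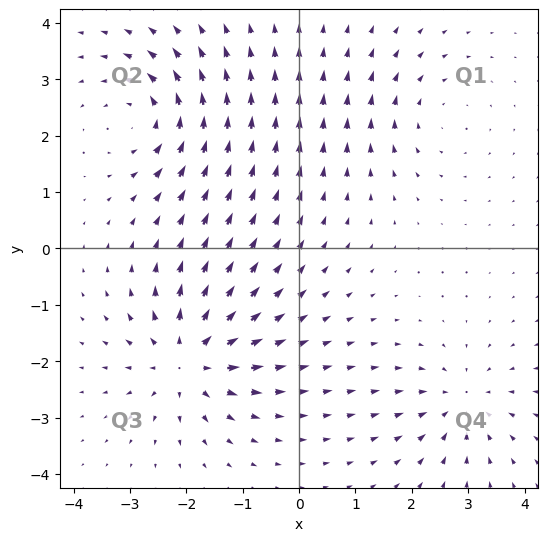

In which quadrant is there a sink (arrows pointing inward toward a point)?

Q4

The sink sits at approximately (2.9, -2.7), which lies in quadrant Q4. The divergence there is about -4, negative as expected for a sink.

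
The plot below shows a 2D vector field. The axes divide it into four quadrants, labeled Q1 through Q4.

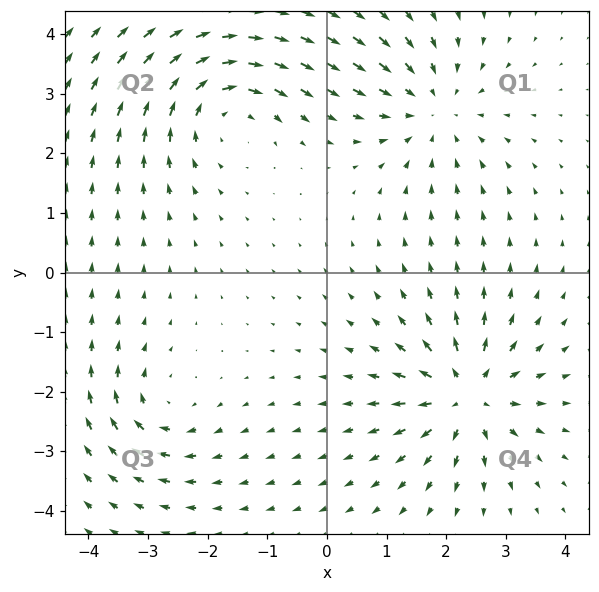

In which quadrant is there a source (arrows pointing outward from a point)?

The source sits at approximately (2.3, -2.1), which lies in quadrant Q4. The divergence there is about +6, positive as expected for a source.

Q4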